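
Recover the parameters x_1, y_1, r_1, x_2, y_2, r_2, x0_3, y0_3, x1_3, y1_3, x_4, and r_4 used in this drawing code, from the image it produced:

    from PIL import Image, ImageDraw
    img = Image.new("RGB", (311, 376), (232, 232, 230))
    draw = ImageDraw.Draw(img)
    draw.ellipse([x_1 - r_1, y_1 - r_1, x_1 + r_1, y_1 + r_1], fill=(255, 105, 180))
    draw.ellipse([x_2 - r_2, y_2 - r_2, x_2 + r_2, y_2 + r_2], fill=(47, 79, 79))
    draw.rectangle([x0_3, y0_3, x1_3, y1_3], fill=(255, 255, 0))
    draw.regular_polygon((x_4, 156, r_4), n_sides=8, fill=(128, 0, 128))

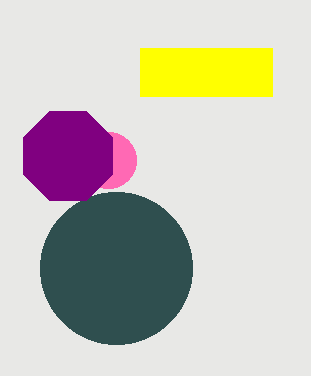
x_1 = 108
y_1 = 160
r_1 = 28
x_2 = 116
y_2 = 268
r_2 = 76
x0_3 = 140
y0_3 = 48
x1_3 = 272
y1_3 = 96
x_4 = 68
r_4 = 48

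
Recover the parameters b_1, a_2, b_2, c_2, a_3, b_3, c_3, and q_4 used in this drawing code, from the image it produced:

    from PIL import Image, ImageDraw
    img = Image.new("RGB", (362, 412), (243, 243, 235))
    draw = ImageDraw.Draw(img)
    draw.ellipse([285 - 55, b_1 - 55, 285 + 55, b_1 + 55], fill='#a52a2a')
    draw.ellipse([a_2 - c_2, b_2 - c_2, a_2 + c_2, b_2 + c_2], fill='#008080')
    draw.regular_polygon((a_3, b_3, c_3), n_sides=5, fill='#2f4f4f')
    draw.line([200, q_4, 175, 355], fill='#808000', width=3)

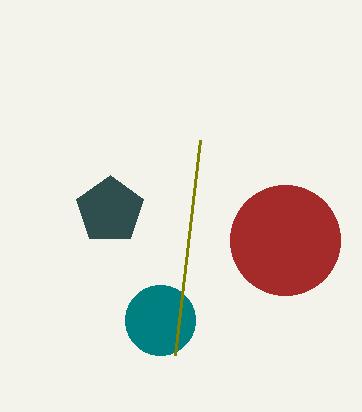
b_1 = 240; a_2 = 160; b_2 = 320; c_2 = 35; a_3 = 110; b_3 = 210; c_3 = 35; q_4 = 140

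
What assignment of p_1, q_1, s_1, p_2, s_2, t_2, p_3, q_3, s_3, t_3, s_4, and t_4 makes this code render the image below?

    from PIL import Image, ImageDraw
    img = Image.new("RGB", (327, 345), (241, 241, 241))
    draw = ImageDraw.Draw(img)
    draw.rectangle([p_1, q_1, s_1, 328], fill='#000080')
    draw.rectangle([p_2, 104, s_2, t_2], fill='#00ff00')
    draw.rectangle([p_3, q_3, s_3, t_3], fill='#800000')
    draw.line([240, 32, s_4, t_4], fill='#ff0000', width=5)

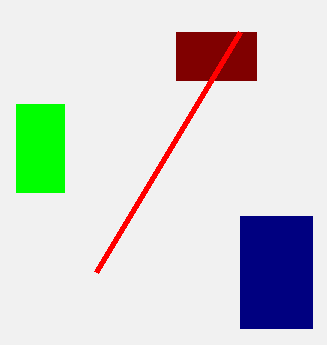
p_1 = 240
q_1 = 216
s_1 = 312
p_2 = 16
s_2 = 64
t_2 = 192
p_3 = 176
q_3 = 32
s_3 = 256
t_3 = 80
s_4 = 96
t_4 = 272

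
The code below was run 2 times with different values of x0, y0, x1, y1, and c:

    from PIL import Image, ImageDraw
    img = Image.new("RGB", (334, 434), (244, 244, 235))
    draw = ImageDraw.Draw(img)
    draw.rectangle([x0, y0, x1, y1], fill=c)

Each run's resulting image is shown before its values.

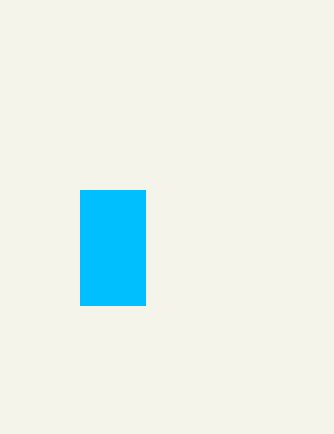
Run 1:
x0 = 80
y0 = 190
x1 = 145
y1 = 305
c = 'deepskyblue'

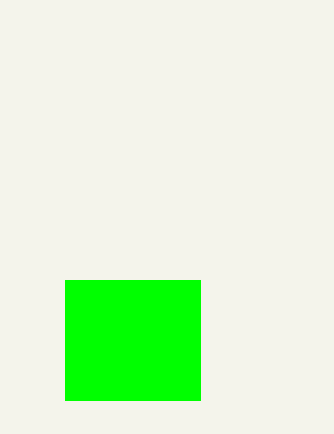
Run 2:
x0 = 65; y0 = 280; x1 = 200; y1 = 400; c = 'lime'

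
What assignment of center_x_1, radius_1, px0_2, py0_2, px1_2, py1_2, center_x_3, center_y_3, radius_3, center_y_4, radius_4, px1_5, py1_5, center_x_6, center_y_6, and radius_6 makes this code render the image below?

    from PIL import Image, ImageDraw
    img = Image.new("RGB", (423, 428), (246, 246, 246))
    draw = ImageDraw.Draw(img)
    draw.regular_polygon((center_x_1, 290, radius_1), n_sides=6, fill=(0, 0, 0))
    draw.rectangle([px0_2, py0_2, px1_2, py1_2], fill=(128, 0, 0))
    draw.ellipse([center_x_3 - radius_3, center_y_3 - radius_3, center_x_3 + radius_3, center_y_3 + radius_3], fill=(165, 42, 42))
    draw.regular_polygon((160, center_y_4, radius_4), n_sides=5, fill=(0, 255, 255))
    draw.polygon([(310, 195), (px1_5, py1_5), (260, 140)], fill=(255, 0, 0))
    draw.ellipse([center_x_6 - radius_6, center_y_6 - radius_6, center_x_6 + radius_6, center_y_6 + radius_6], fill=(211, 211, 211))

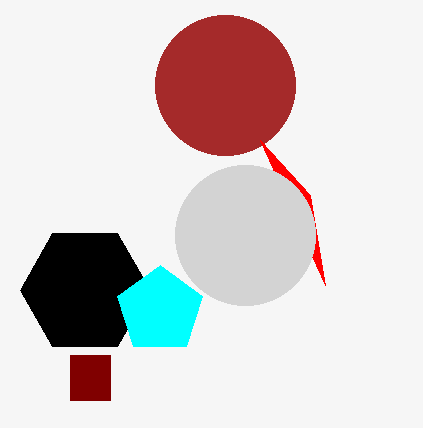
center_x_1 = 85
radius_1 = 65
px0_2 = 70
py0_2 = 355
px1_2 = 110
py1_2 = 400
center_x_3 = 225
center_y_3 = 85
radius_3 = 70
center_y_4 = 310
radius_4 = 45
px1_5 = 325
py1_5 = 285
center_x_6 = 245
center_y_6 = 235
radius_6 = 70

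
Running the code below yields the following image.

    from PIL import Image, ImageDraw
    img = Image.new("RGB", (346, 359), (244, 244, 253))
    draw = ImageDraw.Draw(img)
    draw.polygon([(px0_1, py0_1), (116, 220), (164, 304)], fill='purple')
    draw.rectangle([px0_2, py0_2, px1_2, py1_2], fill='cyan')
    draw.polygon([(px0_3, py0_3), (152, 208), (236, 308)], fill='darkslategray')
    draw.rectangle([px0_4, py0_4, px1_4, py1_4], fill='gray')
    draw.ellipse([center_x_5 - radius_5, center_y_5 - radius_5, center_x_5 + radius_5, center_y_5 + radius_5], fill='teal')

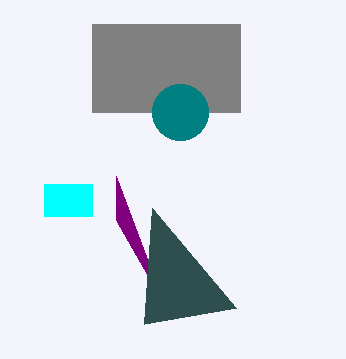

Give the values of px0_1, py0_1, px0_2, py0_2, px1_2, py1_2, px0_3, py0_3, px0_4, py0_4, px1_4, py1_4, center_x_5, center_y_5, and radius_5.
px0_1 = 116, py0_1 = 176, px0_2 = 44, py0_2 = 184, px1_2 = 92, py1_2 = 216, px0_3 = 144, py0_3 = 324, px0_4 = 92, py0_4 = 24, px1_4 = 240, py1_4 = 112, center_x_5 = 180, center_y_5 = 112, radius_5 = 28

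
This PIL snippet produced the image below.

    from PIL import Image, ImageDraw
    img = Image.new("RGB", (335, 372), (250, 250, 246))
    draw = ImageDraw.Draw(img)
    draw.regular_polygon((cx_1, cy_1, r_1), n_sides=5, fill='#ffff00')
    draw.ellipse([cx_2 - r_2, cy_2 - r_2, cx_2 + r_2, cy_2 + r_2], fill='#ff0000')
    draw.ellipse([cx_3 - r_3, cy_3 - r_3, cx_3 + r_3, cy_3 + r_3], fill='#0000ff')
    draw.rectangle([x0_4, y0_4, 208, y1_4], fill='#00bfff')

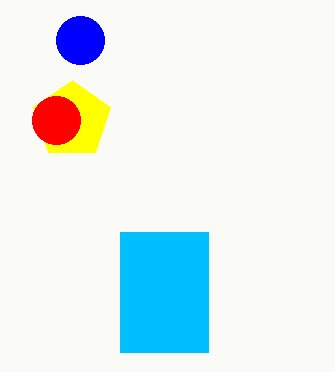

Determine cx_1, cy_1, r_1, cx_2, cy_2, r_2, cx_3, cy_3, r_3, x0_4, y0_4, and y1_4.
cx_1 = 72; cy_1 = 120; r_1 = 40; cx_2 = 56; cy_2 = 120; r_2 = 24; cx_3 = 80; cy_3 = 40; r_3 = 24; x0_4 = 120; y0_4 = 232; y1_4 = 352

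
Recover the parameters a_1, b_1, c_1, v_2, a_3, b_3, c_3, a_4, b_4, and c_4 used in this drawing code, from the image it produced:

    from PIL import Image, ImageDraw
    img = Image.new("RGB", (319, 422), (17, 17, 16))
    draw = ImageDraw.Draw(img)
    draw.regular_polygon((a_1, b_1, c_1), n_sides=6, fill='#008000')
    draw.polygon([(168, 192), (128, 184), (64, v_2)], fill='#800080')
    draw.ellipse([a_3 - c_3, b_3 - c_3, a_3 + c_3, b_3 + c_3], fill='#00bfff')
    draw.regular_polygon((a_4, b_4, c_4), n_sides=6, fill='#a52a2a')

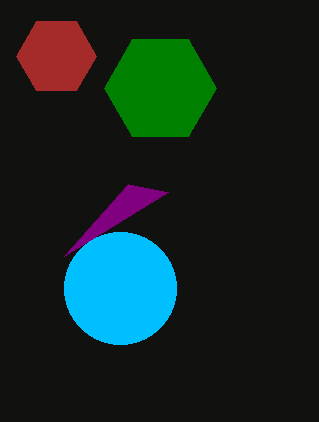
a_1 = 160, b_1 = 88, c_1 = 56, v_2 = 256, a_3 = 120, b_3 = 288, c_3 = 56, a_4 = 56, b_4 = 56, c_4 = 40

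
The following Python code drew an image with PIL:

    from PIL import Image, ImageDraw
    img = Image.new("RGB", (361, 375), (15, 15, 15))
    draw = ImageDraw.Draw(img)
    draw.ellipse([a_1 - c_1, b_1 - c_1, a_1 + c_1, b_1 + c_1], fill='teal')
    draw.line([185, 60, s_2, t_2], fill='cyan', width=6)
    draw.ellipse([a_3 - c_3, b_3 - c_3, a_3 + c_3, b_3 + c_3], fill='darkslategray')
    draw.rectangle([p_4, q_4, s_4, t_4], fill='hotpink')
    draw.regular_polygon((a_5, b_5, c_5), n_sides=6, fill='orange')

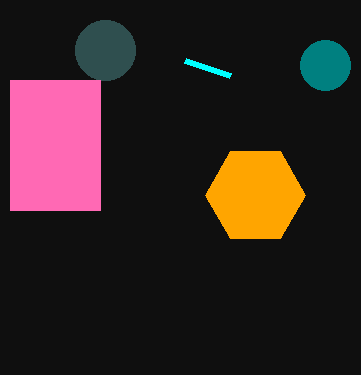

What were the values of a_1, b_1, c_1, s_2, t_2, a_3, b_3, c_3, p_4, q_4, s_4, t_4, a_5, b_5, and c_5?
a_1 = 325
b_1 = 65
c_1 = 25
s_2 = 230
t_2 = 75
a_3 = 105
b_3 = 50
c_3 = 30
p_4 = 10
q_4 = 80
s_4 = 100
t_4 = 210
a_5 = 255
b_5 = 195
c_5 = 50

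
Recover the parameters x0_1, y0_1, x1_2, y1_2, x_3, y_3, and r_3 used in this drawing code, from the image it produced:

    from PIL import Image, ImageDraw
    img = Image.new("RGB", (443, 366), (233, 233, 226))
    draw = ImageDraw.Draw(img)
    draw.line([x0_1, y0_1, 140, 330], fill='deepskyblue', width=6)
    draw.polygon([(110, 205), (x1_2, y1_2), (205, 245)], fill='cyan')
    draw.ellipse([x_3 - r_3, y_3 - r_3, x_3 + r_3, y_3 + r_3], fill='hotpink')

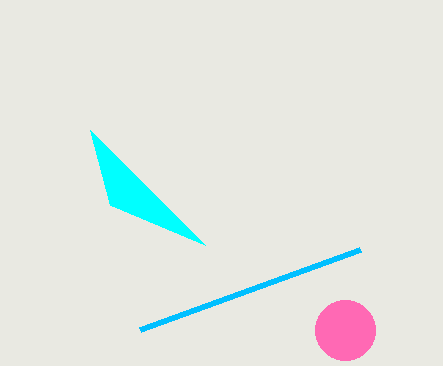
x0_1 = 360
y0_1 = 250
x1_2 = 90
y1_2 = 130
x_3 = 345
y_3 = 330
r_3 = 30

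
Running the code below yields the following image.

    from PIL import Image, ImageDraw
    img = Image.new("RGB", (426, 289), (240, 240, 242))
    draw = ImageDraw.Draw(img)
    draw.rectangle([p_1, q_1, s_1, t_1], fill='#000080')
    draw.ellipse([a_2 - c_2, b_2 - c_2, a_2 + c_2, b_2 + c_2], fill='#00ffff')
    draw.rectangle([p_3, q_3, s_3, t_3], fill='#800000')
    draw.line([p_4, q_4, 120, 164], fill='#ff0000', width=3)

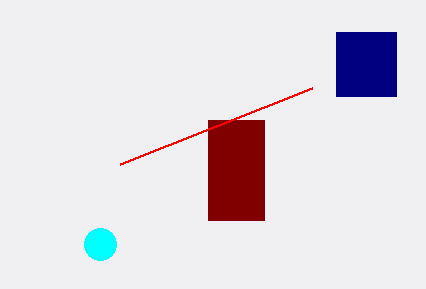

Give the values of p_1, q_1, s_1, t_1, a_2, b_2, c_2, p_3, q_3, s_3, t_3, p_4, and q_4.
p_1 = 336; q_1 = 32; s_1 = 396; t_1 = 96; a_2 = 100; b_2 = 244; c_2 = 16; p_3 = 208; q_3 = 120; s_3 = 264; t_3 = 220; p_4 = 312; q_4 = 88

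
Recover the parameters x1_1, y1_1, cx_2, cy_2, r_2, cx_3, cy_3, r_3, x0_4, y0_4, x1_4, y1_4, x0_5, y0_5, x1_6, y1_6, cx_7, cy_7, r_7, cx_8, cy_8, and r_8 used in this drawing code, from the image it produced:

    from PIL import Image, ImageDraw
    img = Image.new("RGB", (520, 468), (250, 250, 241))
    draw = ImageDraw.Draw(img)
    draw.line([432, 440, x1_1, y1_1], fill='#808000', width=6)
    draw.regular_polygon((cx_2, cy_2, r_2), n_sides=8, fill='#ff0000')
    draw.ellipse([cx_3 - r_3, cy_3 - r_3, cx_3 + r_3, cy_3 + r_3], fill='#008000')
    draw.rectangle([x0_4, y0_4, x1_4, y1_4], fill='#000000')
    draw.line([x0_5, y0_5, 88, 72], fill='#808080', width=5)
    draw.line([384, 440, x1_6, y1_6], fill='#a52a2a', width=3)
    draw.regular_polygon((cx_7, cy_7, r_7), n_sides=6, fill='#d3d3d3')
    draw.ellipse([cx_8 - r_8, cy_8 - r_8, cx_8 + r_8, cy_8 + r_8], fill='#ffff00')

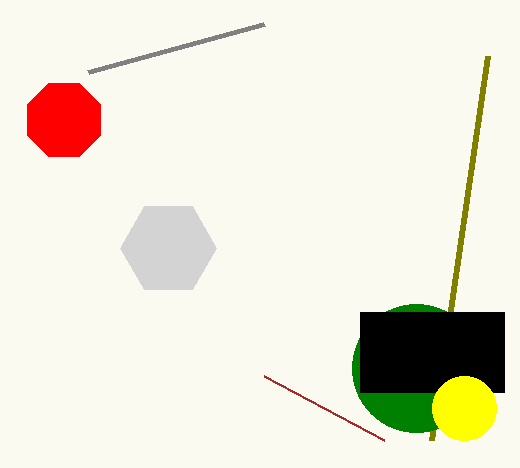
x1_1 = 488; y1_1 = 56; cx_2 = 64; cy_2 = 120; r_2 = 40; cx_3 = 416; cy_3 = 368; r_3 = 64; x0_4 = 360; y0_4 = 312; x1_4 = 504; y1_4 = 392; x0_5 = 264; y0_5 = 24; x1_6 = 264; y1_6 = 376; cx_7 = 168; cy_7 = 248; r_7 = 48; cx_8 = 464; cy_8 = 408; r_8 = 32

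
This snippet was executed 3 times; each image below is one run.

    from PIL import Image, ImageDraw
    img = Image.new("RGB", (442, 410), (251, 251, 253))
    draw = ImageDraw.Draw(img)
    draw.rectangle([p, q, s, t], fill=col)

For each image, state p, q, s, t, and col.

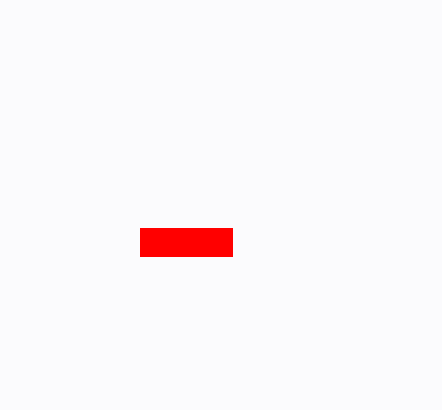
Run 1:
p = 140, q = 228, s = 232, t = 256, col = 'red'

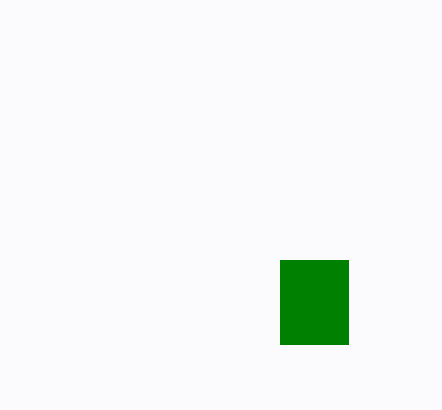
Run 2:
p = 280; q = 260; s = 348; t = 344; col = 'green'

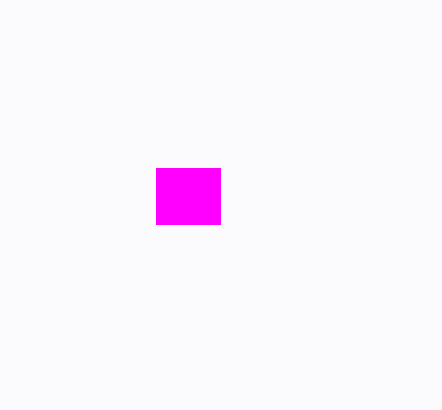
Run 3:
p = 156; q = 168; s = 220; t = 224; col = 'magenta'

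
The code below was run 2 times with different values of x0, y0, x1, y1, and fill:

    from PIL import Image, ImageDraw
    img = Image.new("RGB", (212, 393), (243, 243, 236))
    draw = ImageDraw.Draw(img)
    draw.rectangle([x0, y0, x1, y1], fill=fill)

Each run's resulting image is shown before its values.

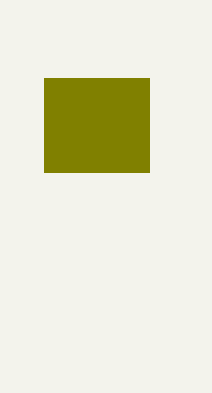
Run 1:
x0 = 44, y0 = 78, x1 = 149, y1 = 172, fill = 'olive'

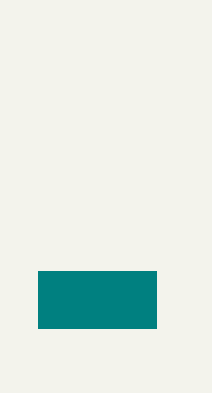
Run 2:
x0 = 38; y0 = 271; x1 = 156; y1 = 328; fill = 'teal'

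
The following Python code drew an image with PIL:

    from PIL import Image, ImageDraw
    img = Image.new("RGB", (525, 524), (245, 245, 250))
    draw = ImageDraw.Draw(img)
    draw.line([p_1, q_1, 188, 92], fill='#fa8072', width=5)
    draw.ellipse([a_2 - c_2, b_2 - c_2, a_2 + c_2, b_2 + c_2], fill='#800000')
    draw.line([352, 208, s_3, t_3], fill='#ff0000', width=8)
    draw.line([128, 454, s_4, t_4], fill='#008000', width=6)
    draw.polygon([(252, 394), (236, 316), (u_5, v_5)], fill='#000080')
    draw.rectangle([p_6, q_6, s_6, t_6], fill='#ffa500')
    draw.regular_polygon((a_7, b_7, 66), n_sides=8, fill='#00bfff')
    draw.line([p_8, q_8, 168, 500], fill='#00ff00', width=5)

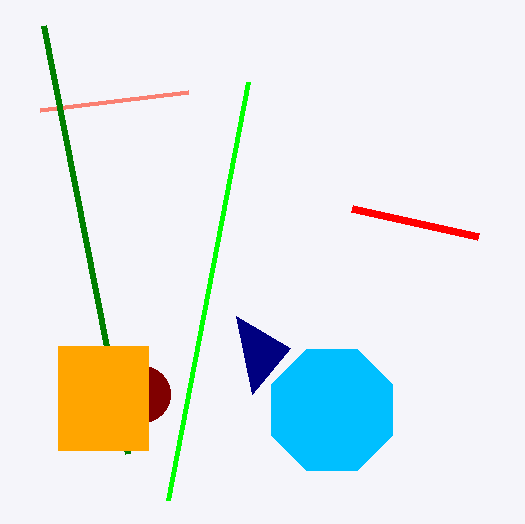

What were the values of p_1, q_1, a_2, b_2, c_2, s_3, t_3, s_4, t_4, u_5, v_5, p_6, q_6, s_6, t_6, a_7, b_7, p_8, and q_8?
p_1 = 40, q_1 = 110, a_2 = 142, b_2 = 394, c_2 = 28, s_3 = 478, t_3 = 236, s_4 = 44, t_4 = 26, u_5 = 290, v_5 = 348, p_6 = 58, q_6 = 346, s_6 = 148, t_6 = 450, a_7 = 332, b_7 = 410, p_8 = 248, q_8 = 82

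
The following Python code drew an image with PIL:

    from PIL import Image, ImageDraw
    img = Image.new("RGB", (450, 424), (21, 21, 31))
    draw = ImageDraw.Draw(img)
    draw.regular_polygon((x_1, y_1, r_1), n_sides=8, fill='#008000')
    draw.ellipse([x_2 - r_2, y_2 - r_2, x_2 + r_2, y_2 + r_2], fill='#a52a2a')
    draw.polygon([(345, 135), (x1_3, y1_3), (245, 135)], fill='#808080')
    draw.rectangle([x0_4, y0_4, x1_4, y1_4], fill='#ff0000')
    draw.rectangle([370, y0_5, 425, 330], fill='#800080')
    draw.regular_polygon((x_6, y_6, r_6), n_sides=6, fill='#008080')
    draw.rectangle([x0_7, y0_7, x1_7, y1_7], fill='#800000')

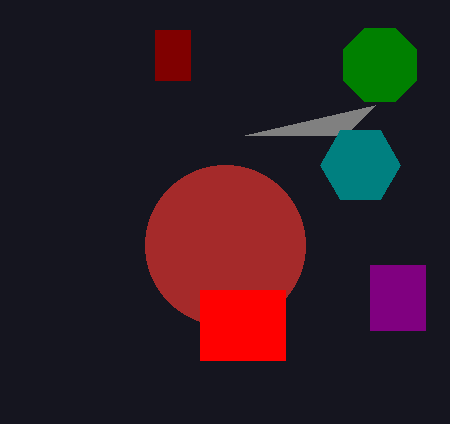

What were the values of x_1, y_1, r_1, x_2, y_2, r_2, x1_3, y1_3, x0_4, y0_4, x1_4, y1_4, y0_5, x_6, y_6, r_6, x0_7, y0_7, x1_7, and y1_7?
x_1 = 380, y_1 = 65, r_1 = 40, x_2 = 225, y_2 = 245, r_2 = 80, x1_3 = 375, y1_3 = 105, x0_4 = 200, y0_4 = 290, x1_4 = 285, y1_4 = 360, y0_5 = 265, x_6 = 360, y_6 = 165, r_6 = 40, x0_7 = 155, y0_7 = 30, x1_7 = 190, y1_7 = 80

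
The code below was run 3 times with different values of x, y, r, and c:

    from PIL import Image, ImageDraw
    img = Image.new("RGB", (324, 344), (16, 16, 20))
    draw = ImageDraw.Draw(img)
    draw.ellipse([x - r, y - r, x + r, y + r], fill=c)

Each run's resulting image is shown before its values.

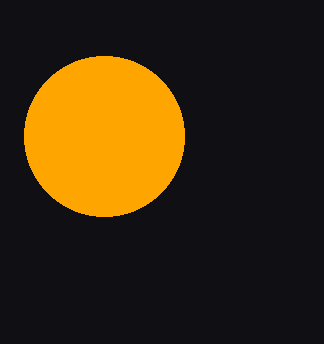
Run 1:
x = 104
y = 136
r = 80
c = 'orange'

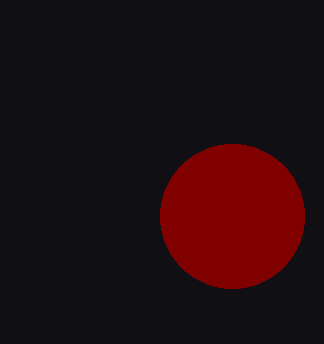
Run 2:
x = 232, y = 216, r = 72, c = 'maroon'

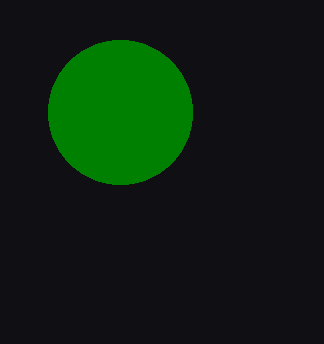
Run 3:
x = 120, y = 112, r = 72, c = 'green'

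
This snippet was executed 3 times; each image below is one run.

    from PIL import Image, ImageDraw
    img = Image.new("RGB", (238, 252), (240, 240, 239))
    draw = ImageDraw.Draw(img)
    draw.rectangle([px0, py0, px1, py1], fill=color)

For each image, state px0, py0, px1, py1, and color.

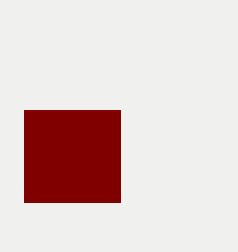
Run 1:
px0 = 24, py0 = 110, px1 = 120, py1 = 202, color = 'maroon'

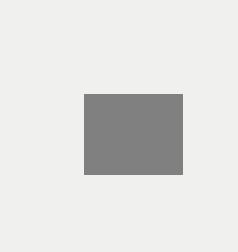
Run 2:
px0 = 84, py0 = 94, px1 = 182, py1 = 174, color = 'gray'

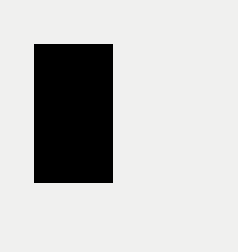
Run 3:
px0 = 34; py0 = 44; px1 = 112; py1 = 182; color = 'black'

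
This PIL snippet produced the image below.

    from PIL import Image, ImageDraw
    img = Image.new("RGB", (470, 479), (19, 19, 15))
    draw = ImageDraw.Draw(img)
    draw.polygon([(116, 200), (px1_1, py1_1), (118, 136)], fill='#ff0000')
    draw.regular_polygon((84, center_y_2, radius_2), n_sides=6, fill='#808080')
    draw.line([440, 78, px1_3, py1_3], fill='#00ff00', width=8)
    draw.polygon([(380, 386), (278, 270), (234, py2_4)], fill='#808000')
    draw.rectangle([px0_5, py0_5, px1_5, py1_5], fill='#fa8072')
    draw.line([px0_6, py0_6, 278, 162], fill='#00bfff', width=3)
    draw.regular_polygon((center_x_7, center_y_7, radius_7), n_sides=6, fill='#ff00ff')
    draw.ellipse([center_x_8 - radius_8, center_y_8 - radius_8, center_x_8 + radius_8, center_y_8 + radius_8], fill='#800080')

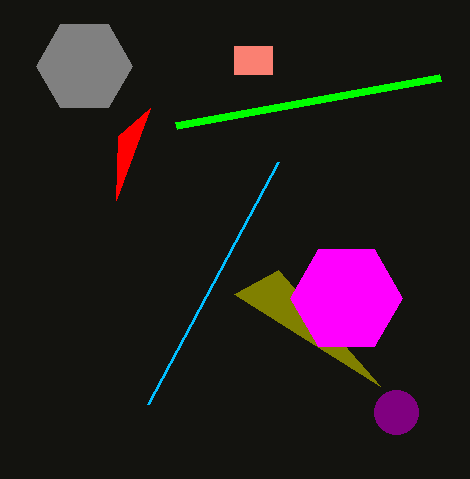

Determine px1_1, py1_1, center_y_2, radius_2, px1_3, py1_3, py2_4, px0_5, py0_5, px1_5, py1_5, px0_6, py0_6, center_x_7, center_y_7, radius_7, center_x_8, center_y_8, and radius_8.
px1_1 = 150, py1_1 = 108, center_y_2 = 66, radius_2 = 48, px1_3 = 176, py1_3 = 126, py2_4 = 294, px0_5 = 234, py0_5 = 46, px1_5 = 272, py1_5 = 74, px0_6 = 148, py0_6 = 404, center_x_7 = 346, center_y_7 = 298, radius_7 = 56, center_x_8 = 396, center_y_8 = 412, radius_8 = 22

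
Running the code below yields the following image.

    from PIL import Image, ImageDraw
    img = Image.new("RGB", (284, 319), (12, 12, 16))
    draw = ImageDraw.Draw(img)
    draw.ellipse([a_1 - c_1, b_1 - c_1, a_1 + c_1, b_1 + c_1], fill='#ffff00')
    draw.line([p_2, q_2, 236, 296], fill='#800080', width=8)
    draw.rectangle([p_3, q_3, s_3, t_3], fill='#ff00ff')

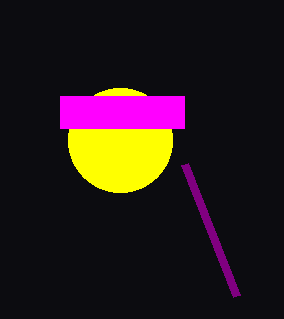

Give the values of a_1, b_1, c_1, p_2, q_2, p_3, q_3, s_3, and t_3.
a_1 = 120; b_1 = 140; c_1 = 52; p_2 = 184; q_2 = 164; p_3 = 60; q_3 = 96; s_3 = 184; t_3 = 128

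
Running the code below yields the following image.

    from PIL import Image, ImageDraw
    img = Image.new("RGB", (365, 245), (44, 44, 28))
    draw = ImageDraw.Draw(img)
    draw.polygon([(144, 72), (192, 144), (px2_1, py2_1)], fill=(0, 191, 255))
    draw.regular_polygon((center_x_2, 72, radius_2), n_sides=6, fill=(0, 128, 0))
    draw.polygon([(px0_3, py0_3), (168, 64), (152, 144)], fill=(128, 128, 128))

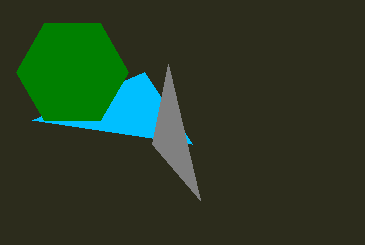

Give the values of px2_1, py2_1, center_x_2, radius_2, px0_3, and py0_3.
px2_1 = 32, py2_1 = 120, center_x_2 = 72, radius_2 = 56, px0_3 = 200, py0_3 = 200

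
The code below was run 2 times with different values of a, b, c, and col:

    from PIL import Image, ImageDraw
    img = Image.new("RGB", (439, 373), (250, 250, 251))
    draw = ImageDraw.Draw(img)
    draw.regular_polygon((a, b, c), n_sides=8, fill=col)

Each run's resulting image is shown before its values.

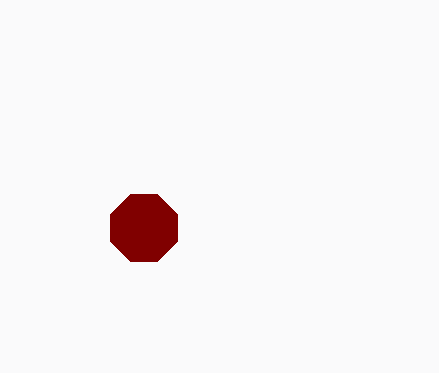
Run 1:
a = 144, b = 228, c = 36, col = 'maroon'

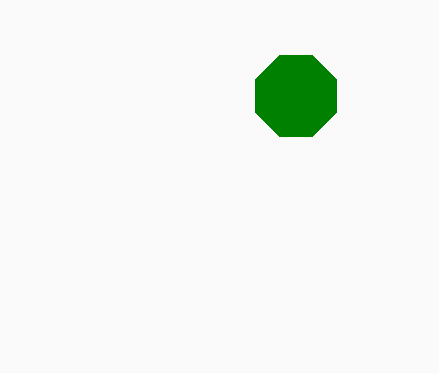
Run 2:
a = 296; b = 96; c = 44; col = 'green'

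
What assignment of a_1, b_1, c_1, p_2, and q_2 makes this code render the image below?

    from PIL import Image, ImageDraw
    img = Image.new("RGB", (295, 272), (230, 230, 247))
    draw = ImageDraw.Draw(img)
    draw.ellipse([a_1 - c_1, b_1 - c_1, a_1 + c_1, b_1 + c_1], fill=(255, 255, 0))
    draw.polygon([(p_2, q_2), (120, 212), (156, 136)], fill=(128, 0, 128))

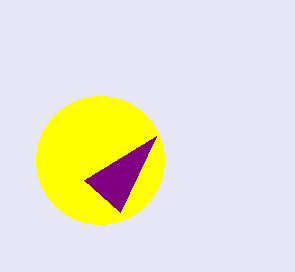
a_1 = 100
b_1 = 160
c_1 = 64
p_2 = 84
q_2 = 180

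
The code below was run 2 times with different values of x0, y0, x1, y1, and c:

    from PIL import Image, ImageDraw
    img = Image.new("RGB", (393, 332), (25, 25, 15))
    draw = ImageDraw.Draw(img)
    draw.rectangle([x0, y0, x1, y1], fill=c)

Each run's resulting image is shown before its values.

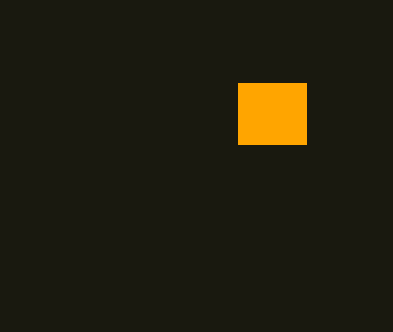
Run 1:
x0 = 238, y0 = 83, x1 = 306, y1 = 144, c = 'orange'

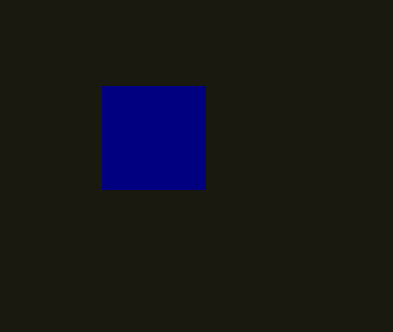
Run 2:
x0 = 102
y0 = 86
x1 = 205
y1 = 189
c = 'navy'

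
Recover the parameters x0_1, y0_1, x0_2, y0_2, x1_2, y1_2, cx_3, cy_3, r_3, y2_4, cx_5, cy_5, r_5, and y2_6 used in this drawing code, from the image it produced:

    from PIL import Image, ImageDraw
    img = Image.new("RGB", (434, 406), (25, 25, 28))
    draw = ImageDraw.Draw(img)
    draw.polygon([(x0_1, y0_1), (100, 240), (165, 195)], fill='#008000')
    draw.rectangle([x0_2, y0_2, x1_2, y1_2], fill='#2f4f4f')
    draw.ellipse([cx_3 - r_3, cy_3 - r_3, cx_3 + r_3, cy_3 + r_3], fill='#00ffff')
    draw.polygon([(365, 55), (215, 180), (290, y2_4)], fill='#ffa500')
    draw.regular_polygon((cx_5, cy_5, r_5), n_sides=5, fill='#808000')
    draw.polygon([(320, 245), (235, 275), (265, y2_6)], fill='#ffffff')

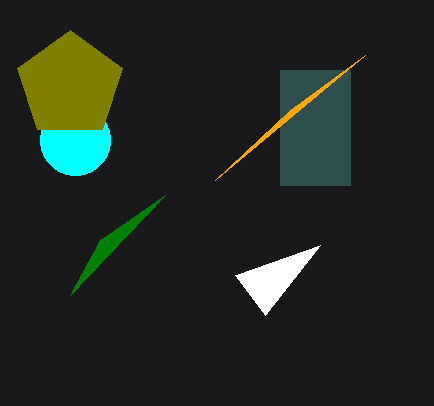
x0_1 = 70, y0_1 = 295, x0_2 = 280, y0_2 = 70, x1_2 = 350, y1_2 = 185, cx_3 = 75, cy_3 = 140, r_3 = 35, y2_4 = 110, cx_5 = 70, cy_5 = 85, r_5 = 55, y2_6 = 315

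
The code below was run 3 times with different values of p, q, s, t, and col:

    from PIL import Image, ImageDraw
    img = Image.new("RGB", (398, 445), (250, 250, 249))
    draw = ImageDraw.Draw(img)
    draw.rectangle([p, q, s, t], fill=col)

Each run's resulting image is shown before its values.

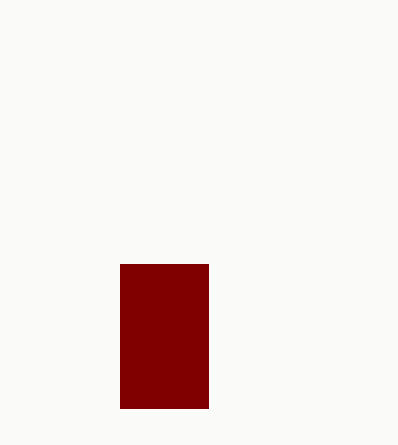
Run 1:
p = 120
q = 264
s = 208
t = 408
col = 'maroon'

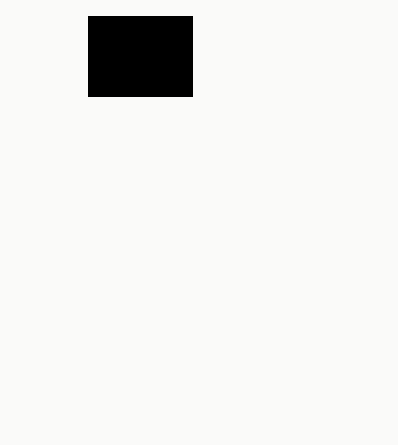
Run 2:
p = 88, q = 16, s = 192, t = 96, col = 'black'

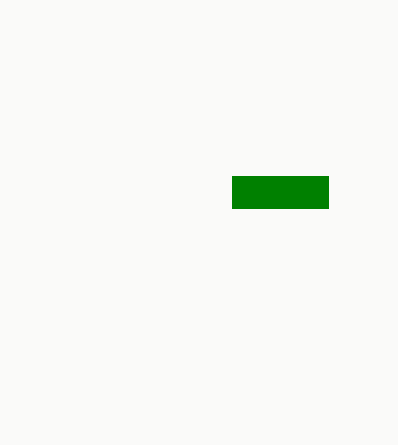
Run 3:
p = 232
q = 176
s = 328
t = 208
col = 'green'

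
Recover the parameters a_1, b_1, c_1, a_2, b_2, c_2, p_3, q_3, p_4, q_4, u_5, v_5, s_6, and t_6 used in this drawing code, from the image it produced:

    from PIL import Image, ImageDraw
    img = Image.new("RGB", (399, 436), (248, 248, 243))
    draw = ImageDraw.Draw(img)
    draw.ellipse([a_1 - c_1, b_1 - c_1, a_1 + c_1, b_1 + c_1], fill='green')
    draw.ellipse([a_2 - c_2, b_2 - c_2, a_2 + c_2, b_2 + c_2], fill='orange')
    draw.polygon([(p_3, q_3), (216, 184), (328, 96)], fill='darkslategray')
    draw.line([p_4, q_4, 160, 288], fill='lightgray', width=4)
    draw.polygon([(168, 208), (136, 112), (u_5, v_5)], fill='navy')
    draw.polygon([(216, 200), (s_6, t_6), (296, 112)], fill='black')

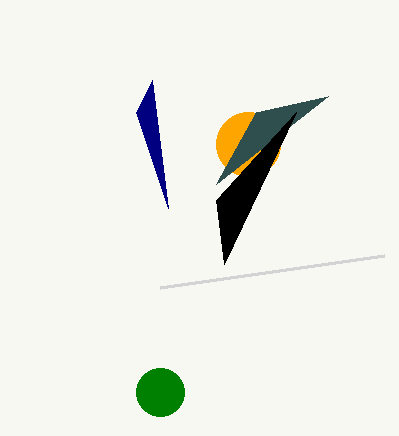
a_1 = 160; b_1 = 392; c_1 = 24; a_2 = 248; b_2 = 144; c_2 = 32; p_3 = 256; q_3 = 112; p_4 = 384; q_4 = 256; u_5 = 152; v_5 = 80; s_6 = 224; t_6 = 264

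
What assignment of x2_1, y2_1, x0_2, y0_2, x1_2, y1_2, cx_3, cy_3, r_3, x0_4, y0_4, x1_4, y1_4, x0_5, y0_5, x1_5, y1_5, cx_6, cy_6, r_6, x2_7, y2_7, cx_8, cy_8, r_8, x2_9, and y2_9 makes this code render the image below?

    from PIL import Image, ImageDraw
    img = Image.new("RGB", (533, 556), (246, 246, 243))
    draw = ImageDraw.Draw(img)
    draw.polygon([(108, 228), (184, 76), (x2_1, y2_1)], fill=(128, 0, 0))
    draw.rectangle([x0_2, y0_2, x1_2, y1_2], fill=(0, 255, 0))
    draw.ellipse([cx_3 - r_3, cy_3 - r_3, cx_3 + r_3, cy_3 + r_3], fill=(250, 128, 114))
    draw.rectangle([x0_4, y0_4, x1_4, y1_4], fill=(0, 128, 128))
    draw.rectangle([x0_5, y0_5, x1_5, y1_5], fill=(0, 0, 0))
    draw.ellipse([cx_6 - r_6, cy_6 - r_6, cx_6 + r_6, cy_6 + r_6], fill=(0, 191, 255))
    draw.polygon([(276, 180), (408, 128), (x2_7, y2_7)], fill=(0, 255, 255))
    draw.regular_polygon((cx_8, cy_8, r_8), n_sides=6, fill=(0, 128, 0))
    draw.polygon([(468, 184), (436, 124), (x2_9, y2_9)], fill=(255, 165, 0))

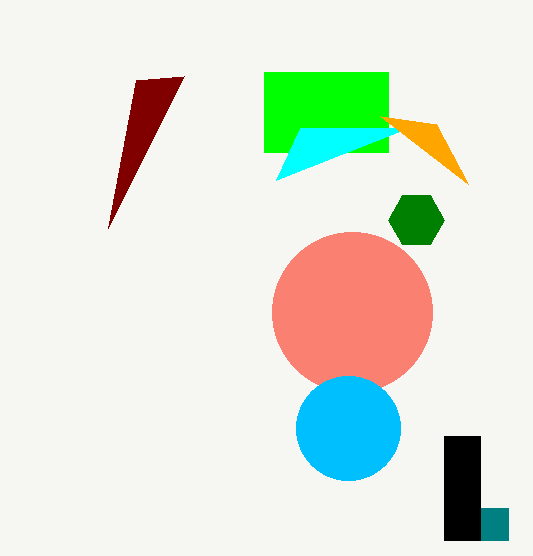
x2_1 = 136, y2_1 = 80, x0_2 = 264, y0_2 = 72, x1_2 = 388, y1_2 = 152, cx_3 = 352, cy_3 = 312, r_3 = 80, x0_4 = 444, y0_4 = 508, x1_4 = 508, y1_4 = 540, x0_5 = 444, y0_5 = 436, x1_5 = 480, y1_5 = 540, cx_6 = 348, cy_6 = 428, r_6 = 52, x2_7 = 300, y2_7 = 128, cx_8 = 416, cy_8 = 220, r_8 = 28, x2_9 = 380, y2_9 = 116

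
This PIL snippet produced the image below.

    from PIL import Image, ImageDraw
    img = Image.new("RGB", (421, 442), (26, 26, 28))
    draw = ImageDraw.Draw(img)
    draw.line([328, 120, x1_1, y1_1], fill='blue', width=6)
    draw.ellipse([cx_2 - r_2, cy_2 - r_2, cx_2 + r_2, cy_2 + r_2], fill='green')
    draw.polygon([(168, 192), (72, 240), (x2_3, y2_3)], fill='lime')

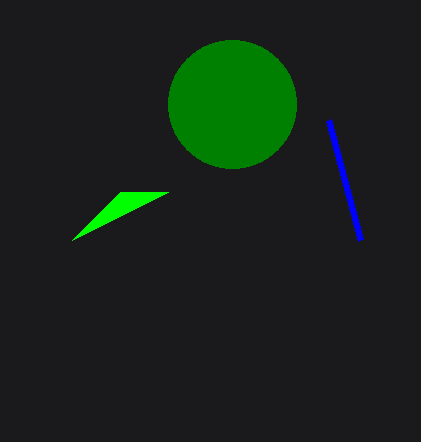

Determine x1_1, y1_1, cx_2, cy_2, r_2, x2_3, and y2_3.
x1_1 = 360, y1_1 = 240, cx_2 = 232, cy_2 = 104, r_2 = 64, x2_3 = 120, y2_3 = 192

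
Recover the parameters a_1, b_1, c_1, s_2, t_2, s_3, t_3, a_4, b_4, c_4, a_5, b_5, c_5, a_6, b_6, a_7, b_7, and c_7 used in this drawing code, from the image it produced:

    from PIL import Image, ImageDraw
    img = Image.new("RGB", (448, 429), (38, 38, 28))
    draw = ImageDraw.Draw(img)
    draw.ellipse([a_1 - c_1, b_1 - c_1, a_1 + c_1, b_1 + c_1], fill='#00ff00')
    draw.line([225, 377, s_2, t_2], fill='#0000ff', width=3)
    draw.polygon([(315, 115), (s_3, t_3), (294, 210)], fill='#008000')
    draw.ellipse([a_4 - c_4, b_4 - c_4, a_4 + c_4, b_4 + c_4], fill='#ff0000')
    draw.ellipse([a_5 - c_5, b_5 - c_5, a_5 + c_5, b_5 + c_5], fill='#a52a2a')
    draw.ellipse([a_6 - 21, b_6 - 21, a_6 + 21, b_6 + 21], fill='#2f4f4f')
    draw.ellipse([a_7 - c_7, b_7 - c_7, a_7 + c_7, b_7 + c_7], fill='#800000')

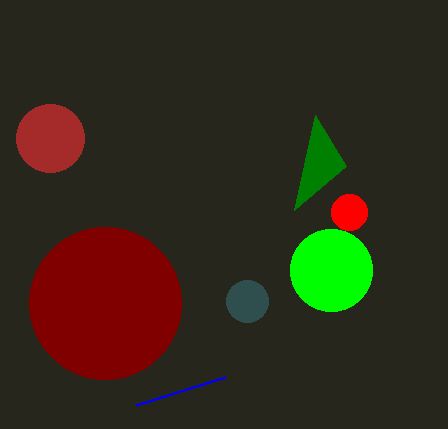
a_1 = 331; b_1 = 270; c_1 = 41; s_2 = 136; t_2 = 405; s_3 = 346; t_3 = 166; a_4 = 349; b_4 = 212; c_4 = 18; a_5 = 50; b_5 = 138; c_5 = 34; a_6 = 247; b_6 = 301; a_7 = 105; b_7 = 303; c_7 = 76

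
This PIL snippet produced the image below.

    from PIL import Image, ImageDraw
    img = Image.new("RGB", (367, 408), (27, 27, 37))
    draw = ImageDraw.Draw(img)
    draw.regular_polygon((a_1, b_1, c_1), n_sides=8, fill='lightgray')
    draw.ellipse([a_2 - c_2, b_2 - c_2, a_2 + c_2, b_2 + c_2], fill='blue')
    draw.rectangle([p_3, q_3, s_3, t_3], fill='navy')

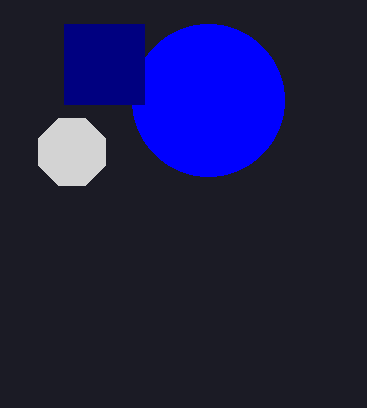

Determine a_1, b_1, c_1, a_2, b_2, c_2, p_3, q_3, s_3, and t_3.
a_1 = 72; b_1 = 152; c_1 = 36; a_2 = 208; b_2 = 100; c_2 = 76; p_3 = 64; q_3 = 24; s_3 = 144; t_3 = 104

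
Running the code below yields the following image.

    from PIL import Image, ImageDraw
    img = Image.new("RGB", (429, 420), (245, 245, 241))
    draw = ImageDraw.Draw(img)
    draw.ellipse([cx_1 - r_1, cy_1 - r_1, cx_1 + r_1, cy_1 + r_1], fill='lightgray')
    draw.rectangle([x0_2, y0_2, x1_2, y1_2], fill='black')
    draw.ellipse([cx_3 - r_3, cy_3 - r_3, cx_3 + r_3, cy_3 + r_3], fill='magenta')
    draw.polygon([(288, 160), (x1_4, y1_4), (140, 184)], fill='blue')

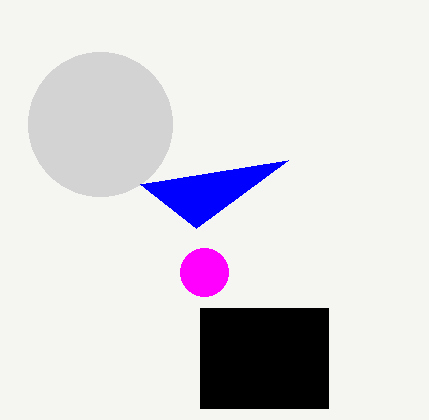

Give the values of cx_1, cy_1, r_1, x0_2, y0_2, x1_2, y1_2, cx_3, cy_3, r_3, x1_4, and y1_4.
cx_1 = 100; cy_1 = 124; r_1 = 72; x0_2 = 200; y0_2 = 308; x1_2 = 328; y1_2 = 408; cx_3 = 204; cy_3 = 272; r_3 = 24; x1_4 = 196; y1_4 = 228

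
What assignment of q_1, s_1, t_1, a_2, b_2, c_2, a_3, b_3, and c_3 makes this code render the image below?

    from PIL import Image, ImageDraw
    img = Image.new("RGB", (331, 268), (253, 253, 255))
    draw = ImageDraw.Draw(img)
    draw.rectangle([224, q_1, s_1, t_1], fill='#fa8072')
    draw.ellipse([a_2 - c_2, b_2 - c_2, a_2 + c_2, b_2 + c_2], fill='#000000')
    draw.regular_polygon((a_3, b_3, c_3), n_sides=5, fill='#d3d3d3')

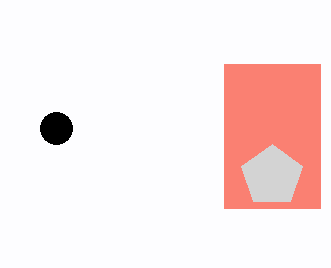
q_1 = 64
s_1 = 320
t_1 = 208
a_2 = 56
b_2 = 128
c_2 = 16
a_3 = 272
b_3 = 176
c_3 = 32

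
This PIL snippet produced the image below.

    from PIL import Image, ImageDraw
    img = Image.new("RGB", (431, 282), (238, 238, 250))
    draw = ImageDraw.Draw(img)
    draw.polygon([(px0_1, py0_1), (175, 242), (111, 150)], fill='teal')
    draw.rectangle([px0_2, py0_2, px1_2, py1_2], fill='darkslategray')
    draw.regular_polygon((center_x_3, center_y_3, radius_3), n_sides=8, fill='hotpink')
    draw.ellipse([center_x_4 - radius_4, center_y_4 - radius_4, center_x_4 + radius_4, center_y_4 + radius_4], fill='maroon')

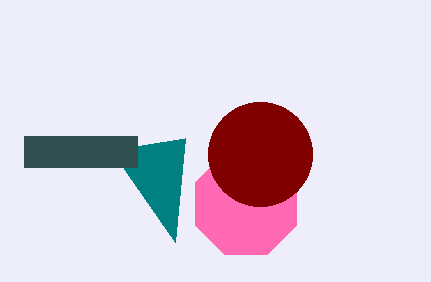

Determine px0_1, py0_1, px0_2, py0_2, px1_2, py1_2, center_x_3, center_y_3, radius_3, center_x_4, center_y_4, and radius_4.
px0_1 = 185; py0_1 = 138; px0_2 = 24; py0_2 = 136; px1_2 = 137; py1_2 = 167; center_x_3 = 246; center_y_3 = 204; radius_3 = 55; center_x_4 = 260; center_y_4 = 154; radius_4 = 52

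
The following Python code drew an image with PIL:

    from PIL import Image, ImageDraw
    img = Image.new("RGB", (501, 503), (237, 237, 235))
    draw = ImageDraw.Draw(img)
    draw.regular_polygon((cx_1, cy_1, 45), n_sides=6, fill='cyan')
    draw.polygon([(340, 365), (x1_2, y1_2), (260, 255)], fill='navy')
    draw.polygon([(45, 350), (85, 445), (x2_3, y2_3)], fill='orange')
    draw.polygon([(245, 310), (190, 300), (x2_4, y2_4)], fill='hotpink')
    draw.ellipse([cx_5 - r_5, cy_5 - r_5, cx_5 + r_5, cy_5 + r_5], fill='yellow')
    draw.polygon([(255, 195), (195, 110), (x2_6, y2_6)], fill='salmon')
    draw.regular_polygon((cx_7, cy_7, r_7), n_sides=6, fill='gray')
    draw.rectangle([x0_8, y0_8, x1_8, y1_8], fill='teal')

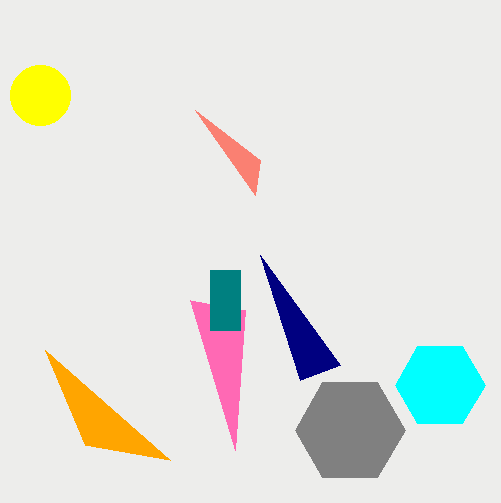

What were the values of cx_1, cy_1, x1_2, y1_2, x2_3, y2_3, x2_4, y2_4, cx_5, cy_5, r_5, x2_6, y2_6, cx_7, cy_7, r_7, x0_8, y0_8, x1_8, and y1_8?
cx_1 = 440; cy_1 = 385; x1_2 = 300; y1_2 = 380; x2_3 = 170; y2_3 = 460; x2_4 = 235; y2_4 = 450; cx_5 = 40; cy_5 = 95; r_5 = 30; x2_6 = 260; y2_6 = 160; cx_7 = 350; cy_7 = 430; r_7 = 55; x0_8 = 210; y0_8 = 270; x1_8 = 240; y1_8 = 330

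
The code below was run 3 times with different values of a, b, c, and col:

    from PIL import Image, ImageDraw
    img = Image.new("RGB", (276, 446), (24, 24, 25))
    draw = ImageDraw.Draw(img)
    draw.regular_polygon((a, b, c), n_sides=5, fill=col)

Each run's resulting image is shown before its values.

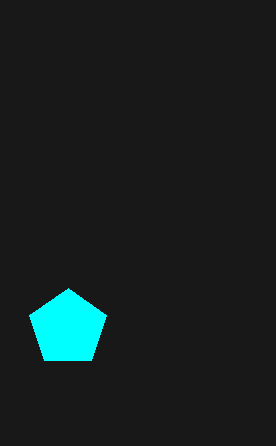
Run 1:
a = 68; b = 328; c = 40; col = 'cyan'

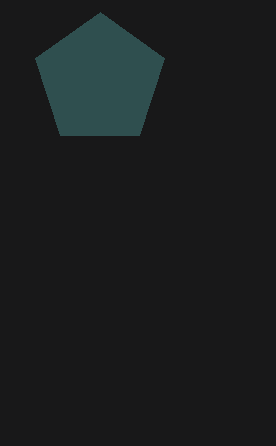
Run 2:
a = 100; b = 80; c = 68; col = 'darkslategray'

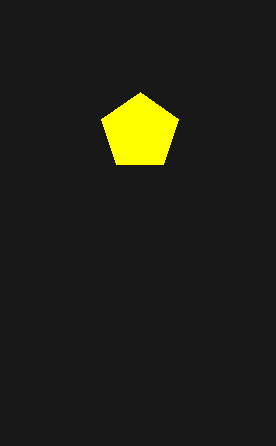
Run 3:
a = 140; b = 132; c = 40; col = 'yellow'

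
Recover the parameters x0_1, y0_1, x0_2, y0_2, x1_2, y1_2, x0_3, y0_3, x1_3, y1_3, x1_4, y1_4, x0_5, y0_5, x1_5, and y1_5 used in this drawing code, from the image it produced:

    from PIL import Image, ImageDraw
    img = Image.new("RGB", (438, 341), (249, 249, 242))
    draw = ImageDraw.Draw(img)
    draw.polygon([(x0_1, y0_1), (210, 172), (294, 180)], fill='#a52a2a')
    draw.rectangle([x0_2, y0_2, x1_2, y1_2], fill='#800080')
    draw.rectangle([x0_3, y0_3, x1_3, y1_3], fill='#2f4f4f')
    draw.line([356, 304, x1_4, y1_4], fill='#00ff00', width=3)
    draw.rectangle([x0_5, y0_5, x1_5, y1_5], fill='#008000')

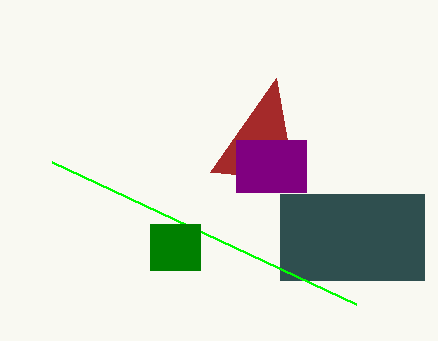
x0_1 = 276, y0_1 = 78, x0_2 = 236, y0_2 = 140, x1_2 = 306, y1_2 = 192, x0_3 = 280, y0_3 = 194, x1_3 = 424, y1_3 = 280, x1_4 = 52, y1_4 = 162, x0_5 = 150, y0_5 = 224, x1_5 = 200, y1_5 = 270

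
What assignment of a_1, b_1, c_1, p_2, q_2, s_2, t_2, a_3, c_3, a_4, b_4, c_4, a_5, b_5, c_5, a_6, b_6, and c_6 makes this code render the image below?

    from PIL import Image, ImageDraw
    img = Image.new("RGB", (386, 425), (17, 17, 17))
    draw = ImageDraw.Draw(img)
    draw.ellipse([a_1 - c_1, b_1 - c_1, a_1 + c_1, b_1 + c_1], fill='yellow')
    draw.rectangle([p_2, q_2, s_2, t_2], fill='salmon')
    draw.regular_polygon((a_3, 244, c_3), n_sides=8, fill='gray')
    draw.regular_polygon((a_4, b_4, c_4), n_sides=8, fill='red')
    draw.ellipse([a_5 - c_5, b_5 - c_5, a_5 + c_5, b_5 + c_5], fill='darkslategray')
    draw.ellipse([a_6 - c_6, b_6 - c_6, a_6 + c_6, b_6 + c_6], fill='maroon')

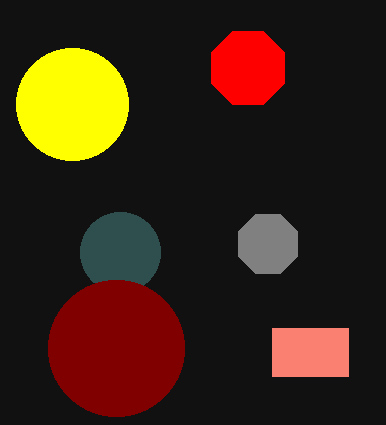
a_1 = 72; b_1 = 104; c_1 = 56; p_2 = 272; q_2 = 328; s_2 = 348; t_2 = 376; a_3 = 268; c_3 = 32; a_4 = 248; b_4 = 68; c_4 = 40; a_5 = 120; b_5 = 252; c_5 = 40; a_6 = 116; b_6 = 348; c_6 = 68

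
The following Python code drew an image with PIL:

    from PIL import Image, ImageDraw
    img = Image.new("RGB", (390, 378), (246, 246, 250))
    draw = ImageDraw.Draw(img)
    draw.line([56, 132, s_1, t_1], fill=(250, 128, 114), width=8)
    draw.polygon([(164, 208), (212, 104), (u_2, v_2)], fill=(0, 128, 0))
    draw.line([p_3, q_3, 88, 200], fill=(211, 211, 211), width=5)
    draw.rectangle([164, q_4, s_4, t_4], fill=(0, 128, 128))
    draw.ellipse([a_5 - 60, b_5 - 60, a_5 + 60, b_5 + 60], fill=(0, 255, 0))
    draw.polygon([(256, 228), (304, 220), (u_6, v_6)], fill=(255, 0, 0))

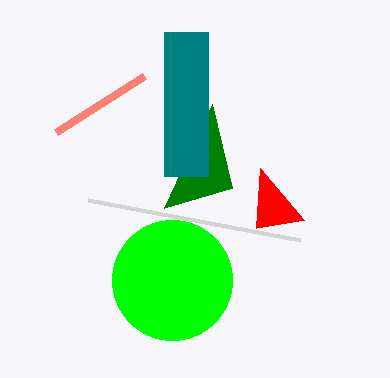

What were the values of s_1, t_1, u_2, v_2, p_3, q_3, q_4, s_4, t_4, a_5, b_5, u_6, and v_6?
s_1 = 144; t_1 = 76; u_2 = 232; v_2 = 188; p_3 = 300; q_3 = 240; q_4 = 32; s_4 = 208; t_4 = 176; a_5 = 172; b_5 = 280; u_6 = 260; v_6 = 168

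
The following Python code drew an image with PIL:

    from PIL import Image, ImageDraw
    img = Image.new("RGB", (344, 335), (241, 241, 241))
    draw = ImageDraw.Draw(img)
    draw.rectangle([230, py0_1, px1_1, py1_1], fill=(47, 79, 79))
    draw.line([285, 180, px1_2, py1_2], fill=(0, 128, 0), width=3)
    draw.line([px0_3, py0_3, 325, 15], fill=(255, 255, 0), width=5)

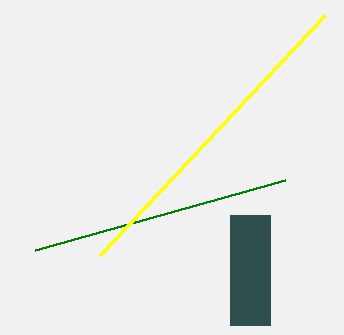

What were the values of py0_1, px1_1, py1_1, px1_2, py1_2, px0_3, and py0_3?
py0_1 = 215; px1_1 = 270; py1_1 = 325; px1_2 = 35; py1_2 = 250; px0_3 = 100; py0_3 = 255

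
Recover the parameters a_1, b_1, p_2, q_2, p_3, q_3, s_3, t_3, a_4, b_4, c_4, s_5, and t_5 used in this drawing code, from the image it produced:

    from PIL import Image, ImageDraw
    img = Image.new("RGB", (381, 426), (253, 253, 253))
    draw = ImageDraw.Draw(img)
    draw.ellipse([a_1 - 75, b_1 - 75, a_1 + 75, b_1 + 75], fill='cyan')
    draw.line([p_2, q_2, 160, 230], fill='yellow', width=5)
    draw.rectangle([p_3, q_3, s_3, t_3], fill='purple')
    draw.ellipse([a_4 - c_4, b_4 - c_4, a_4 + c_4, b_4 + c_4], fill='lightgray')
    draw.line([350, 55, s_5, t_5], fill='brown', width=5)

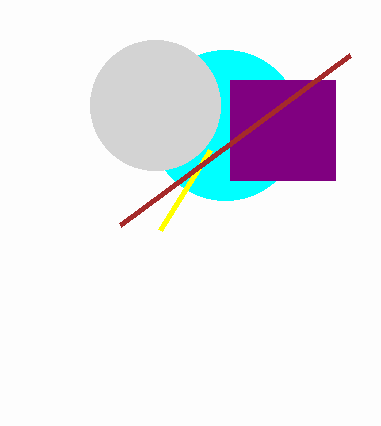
a_1 = 225
b_1 = 125
p_2 = 210
q_2 = 150
p_3 = 230
q_3 = 80
s_3 = 335
t_3 = 180
a_4 = 155
b_4 = 105
c_4 = 65
s_5 = 120
t_5 = 225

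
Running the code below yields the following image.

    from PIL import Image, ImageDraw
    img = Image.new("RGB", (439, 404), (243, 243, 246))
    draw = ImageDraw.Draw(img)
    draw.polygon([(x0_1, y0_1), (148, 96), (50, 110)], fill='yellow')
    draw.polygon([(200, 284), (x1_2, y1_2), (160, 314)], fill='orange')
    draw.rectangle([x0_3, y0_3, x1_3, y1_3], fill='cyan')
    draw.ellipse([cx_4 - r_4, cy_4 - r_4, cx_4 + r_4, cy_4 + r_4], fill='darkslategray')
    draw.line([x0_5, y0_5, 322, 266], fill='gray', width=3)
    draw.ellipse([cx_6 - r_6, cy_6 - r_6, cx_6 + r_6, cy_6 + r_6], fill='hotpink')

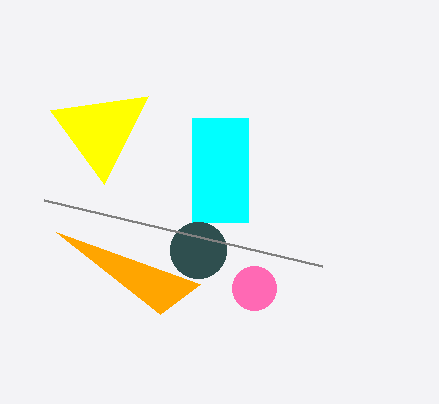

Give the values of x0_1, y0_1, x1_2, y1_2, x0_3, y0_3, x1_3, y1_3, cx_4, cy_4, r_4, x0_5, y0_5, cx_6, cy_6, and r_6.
x0_1 = 104; y0_1 = 184; x1_2 = 56; y1_2 = 232; x0_3 = 192; y0_3 = 118; x1_3 = 248; y1_3 = 222; cx_4 = 198; cy_4 = 250; r_4 = 28; x0_5 = 44; y0_5 = 200; cx_6 = 254; cy_6 = 288; r_6 = 22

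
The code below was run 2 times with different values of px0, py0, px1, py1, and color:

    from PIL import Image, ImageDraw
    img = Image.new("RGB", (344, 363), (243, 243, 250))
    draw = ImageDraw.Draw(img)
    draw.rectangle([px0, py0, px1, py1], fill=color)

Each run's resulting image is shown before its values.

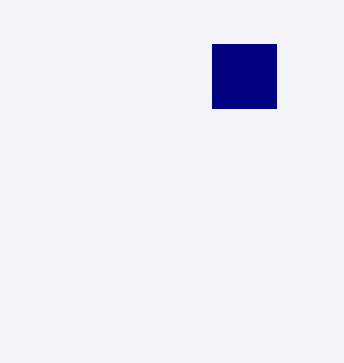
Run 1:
px0 = 212, py0 = 44, px1 = 276, py1 = 108, color = 'navy'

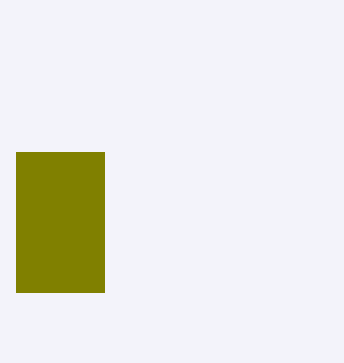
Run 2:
px0 = 16
py0 = 152
px1 = 104
py1 = 292
color = 'olive'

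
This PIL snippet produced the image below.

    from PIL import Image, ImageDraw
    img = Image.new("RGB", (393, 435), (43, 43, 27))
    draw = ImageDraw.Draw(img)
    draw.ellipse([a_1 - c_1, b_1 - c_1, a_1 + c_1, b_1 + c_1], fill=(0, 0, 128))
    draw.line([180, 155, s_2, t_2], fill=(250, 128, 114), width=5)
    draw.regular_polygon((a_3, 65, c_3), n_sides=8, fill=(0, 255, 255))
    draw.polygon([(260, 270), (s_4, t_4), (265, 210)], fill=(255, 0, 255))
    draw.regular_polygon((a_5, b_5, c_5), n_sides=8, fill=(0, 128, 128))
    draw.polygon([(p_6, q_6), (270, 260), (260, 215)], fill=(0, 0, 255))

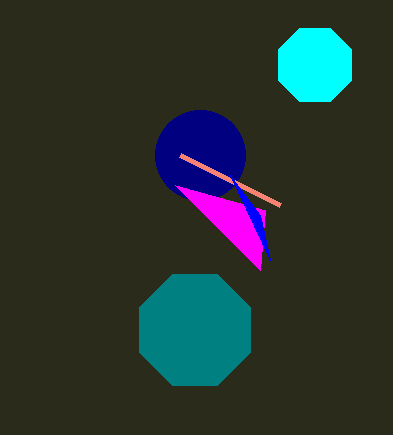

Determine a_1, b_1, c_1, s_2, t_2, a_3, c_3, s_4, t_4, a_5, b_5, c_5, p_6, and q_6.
a_1 = 200; b_1 = 155; c_1 = 45; s_2 = 280; t_2 = 205; a_3 = 315; c_3 = 40; s_4 = 175; t_4 = 185; a_5 = 195; b_5 = 330; c_5 = 60; p_6 = 230; q_6 = 175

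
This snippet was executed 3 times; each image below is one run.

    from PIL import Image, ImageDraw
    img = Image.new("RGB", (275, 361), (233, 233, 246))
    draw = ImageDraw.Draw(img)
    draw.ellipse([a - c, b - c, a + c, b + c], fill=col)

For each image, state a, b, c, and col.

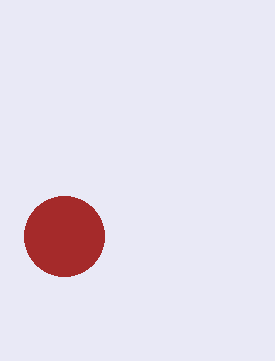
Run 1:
a = 64
b = 236
c = 40
col = 'brown'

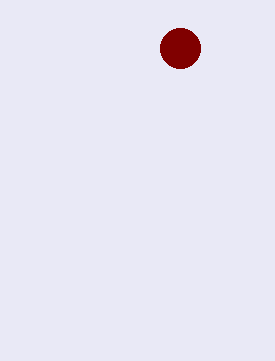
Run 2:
a = 180; b = 48; c = 20; col = 'maroon'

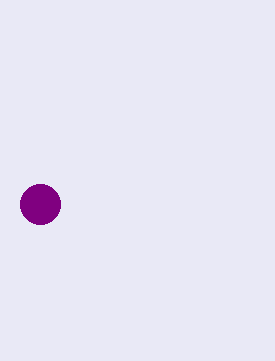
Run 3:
a = 40; b = 204; c = 20; col = 'purple'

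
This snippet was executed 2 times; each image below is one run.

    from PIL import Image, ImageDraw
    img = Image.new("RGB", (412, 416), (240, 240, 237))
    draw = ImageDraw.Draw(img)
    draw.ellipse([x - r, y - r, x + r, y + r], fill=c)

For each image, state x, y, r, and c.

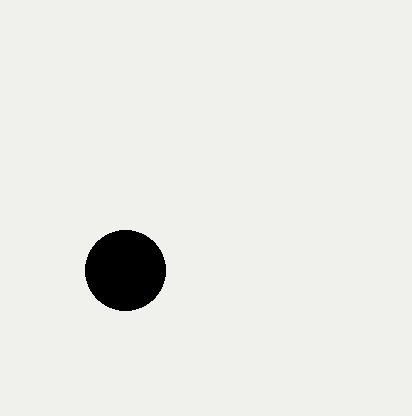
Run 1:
x = 125
y = 270
r = 40
c = 'black'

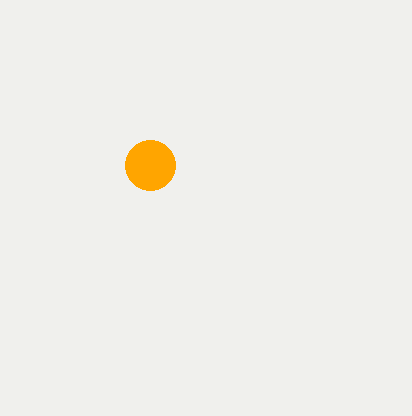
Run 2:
x = 150
y = 165
r = 25
c = 'orange'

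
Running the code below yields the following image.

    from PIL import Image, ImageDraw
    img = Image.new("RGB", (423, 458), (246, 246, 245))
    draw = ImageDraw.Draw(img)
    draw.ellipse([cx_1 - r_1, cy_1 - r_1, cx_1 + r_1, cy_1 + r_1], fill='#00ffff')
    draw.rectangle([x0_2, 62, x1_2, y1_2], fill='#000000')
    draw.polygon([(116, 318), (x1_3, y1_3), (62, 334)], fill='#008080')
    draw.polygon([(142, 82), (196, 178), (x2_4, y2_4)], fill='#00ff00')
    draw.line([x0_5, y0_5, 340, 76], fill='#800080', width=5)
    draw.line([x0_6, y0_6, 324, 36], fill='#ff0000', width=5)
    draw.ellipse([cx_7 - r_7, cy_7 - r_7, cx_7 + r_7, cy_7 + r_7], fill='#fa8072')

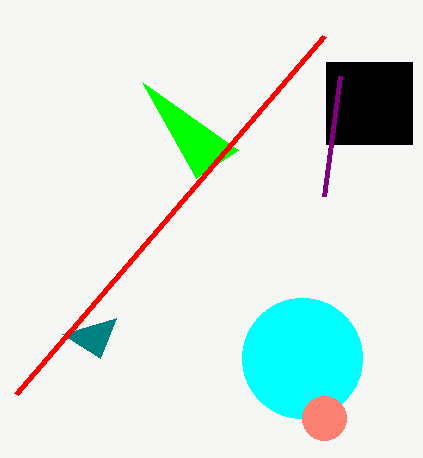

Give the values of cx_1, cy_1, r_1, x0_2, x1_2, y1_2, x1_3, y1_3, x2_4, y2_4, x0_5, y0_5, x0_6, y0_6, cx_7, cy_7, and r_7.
cx_1 = 302
cy_1 = 358
r_1 = 60
x0_2 = 326
x1_2 = 412
y1_2 = 144
x1_3 = 100
y1_3 = 358
x2_4 = 238
y2_4 = 150
x0_5 = 324
y0_5 = 196
x0_6 = 16
y0_6 = 394
cx_7 = 324
cy_7 = 418
r_7 = 22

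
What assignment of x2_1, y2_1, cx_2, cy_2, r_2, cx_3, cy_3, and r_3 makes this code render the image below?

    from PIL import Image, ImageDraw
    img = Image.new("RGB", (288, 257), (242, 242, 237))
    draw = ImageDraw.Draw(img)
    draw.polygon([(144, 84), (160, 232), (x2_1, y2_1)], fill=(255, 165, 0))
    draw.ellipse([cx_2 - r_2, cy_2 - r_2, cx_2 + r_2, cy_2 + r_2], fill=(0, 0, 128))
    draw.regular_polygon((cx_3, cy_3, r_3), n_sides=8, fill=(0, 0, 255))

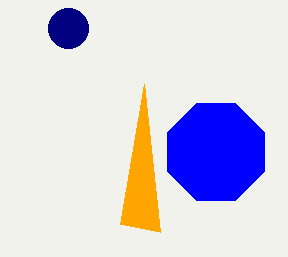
x2_1 = 120; y2_1 = 224; cx_2 = 68; cy_2 = 28; r_2 = 20; cx_3 = 216; cy_3 = 152; r_3 = 52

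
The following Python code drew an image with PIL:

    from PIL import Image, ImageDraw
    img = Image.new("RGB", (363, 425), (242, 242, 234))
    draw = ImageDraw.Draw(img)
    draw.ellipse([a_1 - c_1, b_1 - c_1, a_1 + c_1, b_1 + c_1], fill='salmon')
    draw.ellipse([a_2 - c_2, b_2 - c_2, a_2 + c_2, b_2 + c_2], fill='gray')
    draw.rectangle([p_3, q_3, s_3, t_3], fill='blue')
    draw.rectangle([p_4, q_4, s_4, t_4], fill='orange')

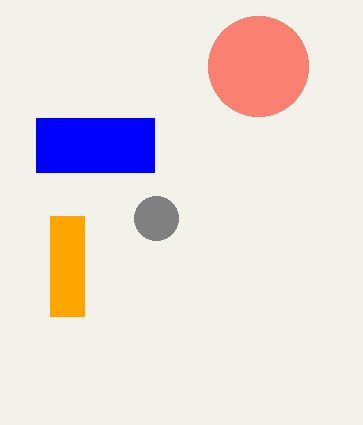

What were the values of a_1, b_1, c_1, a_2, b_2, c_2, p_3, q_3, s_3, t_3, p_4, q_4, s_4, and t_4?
a_1 = 258, b_1 = 66, c_1 = 50, a_2 = 156, b_2 = 218, c_2 = 22, p_3 = 36, q_3 = 118, s_3 = 154, t_3 = 172, p_4 = 50, q_4 = 216, s_4 = 84, t_4 = 316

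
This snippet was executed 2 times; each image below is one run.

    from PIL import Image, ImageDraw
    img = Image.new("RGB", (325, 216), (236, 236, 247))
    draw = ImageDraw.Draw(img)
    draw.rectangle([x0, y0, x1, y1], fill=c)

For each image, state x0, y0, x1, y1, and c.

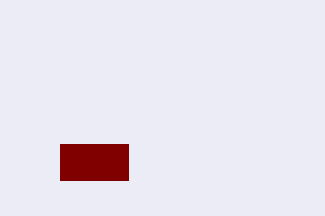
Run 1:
x0 = 60, y0 = 144, x1 = 128, y1 = 180, c = 'maroon'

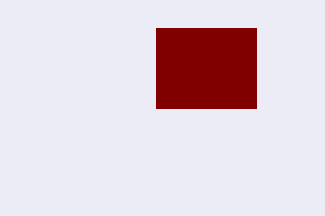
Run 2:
x0 = 156, y0 = 28, x1 = 256, y1 = 108, c = 'maroon'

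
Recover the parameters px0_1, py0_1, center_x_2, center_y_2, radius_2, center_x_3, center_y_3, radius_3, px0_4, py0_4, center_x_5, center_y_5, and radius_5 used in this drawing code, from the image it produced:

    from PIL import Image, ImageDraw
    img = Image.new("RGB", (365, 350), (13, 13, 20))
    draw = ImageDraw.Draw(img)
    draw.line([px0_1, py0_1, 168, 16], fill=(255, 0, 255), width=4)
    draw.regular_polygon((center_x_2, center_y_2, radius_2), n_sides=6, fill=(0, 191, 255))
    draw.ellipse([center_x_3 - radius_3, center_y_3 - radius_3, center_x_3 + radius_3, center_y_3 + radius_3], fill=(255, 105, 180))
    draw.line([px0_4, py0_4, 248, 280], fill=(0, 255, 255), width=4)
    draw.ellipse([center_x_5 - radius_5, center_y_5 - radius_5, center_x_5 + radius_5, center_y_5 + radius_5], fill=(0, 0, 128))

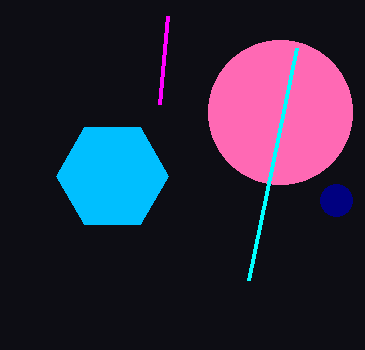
px0_1 = 160
py0_1 = 104
center_x_2 = 112
center_y_2 = 176
radius_2 = 56
center_x_3 = 280
center_y_3 = 112
radius_3 = 72
px0_4 = 296
py0_4 = 48
center_x_5 = 336
center_y_5 = 200
radius_5 = 16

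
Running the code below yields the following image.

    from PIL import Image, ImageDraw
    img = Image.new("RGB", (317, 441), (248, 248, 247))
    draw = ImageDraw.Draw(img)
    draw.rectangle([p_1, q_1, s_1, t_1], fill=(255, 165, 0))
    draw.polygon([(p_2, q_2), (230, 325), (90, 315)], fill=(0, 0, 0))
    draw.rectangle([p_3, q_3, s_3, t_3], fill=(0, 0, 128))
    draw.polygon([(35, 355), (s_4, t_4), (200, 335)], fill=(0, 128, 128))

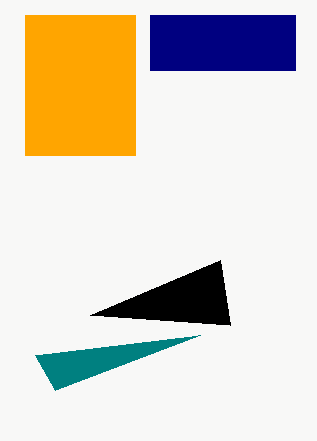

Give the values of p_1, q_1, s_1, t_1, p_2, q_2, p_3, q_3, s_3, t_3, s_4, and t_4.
p_1 = 25, q_1 = 15, s_1 = 135, t_1 = 155, p_2 = 220, q_2 = 260, p_3 = 150, q_3 = 15, s_3 = 295, t_3 = 70, s_4 = 55, t_4 = 390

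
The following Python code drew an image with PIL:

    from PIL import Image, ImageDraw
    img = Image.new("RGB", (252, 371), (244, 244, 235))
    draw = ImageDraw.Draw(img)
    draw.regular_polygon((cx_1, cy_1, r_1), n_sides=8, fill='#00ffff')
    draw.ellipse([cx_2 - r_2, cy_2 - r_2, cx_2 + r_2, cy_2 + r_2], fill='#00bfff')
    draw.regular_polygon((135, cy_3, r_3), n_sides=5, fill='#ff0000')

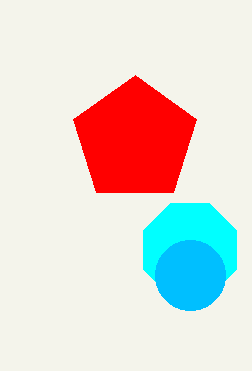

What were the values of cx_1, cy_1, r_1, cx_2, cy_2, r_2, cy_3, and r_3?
cx_1 = 190; cy_1 = 250; r_1 = 50; cx_2 = 190; cy_2 = 275; r_2 = 35; cy_3 = 140; r_3 = 65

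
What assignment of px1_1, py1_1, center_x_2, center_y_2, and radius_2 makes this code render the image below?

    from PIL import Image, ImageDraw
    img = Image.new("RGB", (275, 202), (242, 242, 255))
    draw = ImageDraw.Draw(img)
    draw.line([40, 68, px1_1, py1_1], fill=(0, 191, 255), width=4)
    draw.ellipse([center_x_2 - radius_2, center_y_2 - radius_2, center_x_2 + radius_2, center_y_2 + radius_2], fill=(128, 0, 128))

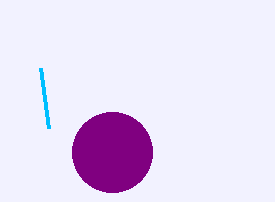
px1_1 = 48; py1_1 = 128; center_x_2 = 112; center_y_2 = 152; radius_2 = 40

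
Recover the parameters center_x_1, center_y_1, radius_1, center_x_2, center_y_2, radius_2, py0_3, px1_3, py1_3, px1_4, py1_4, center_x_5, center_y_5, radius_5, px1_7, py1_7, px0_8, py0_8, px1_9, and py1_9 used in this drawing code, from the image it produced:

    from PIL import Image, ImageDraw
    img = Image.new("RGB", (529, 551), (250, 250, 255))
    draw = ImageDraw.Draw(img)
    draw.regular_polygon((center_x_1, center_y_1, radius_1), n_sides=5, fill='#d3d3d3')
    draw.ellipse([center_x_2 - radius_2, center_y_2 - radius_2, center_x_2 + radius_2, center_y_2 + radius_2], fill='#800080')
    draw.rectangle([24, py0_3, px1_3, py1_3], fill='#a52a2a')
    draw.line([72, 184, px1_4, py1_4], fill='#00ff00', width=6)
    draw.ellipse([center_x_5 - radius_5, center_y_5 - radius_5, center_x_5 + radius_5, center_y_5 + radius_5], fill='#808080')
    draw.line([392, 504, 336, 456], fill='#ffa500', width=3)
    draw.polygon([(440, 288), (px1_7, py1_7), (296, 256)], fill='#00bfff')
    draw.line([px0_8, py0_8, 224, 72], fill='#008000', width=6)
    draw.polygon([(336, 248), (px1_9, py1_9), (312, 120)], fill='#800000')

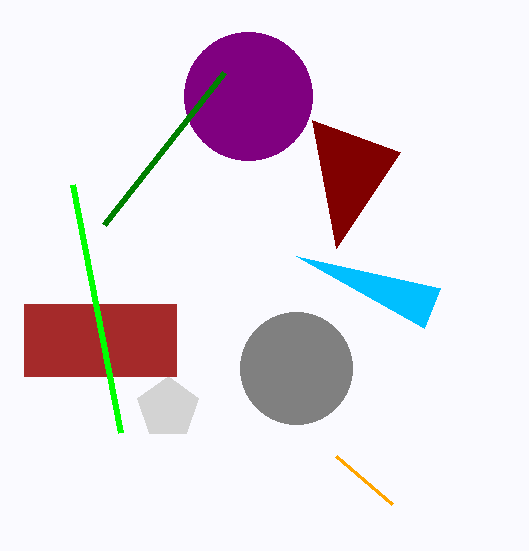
center_x_1 = 168
center_y_1 = 408
radius_1 = 32
center_x_2 = 248
center_y_2 = 96
radius_2 = 64
py0_3 = 304
px1_3 = 176
py1_3 = 376
px1_4 = 120
py1_4 = 432
center_x_5 = 296
center_y_5 = 368
radius_5 = 56
px1_7 = 424
py1_7 = 328
px0_8 = 104
py0_8 = 224
px1_9 = 400
py1_9 = 152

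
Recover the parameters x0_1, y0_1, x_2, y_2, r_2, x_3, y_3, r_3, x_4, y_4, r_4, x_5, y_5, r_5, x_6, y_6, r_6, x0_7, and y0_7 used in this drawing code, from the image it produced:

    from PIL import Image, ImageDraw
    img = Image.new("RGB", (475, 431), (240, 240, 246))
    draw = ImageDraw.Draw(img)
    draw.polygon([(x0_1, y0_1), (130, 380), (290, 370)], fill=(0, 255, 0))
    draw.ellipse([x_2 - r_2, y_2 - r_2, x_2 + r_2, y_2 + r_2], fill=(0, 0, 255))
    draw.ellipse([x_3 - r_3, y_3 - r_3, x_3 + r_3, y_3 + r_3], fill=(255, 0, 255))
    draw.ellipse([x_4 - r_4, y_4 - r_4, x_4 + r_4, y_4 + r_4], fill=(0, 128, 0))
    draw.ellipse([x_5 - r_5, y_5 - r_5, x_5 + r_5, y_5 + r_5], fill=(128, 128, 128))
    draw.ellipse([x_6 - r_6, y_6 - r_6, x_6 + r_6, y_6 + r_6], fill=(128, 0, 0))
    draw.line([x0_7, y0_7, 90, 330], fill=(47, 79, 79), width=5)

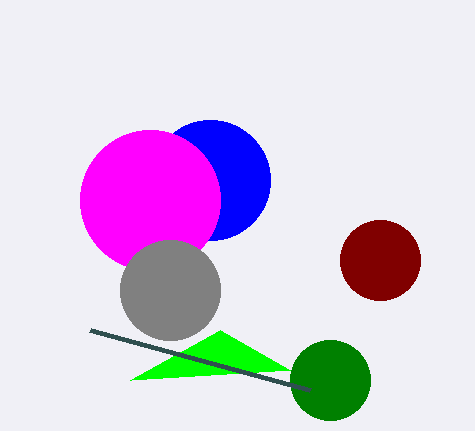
x0_1 = 220; y0_1 = 330; x_2 = 210; y_2 = 180; r_2 = 60; x_3 = 150; y_3 = 200; r_3 = 70; x_4 = 330; y_4 = 380; r_4 = 40; x_5 = 170; y_5 = 290; r_5 = 50; x_6 = 380; y_6 = 260; r_6 = 40; x0_7 = 310; y0_7 = 390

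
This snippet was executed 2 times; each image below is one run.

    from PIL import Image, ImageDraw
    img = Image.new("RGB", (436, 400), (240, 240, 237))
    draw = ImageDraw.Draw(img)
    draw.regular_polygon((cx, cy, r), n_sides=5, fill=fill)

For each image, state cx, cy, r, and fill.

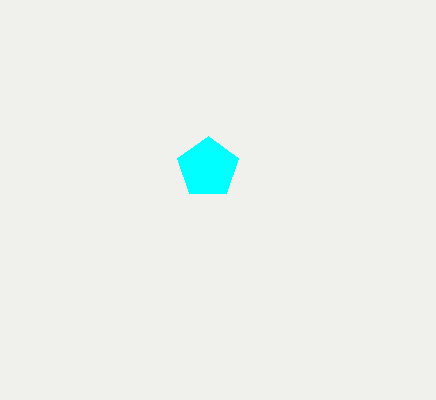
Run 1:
cx = 208, cy = 168, r = 32, fill = 'cyan'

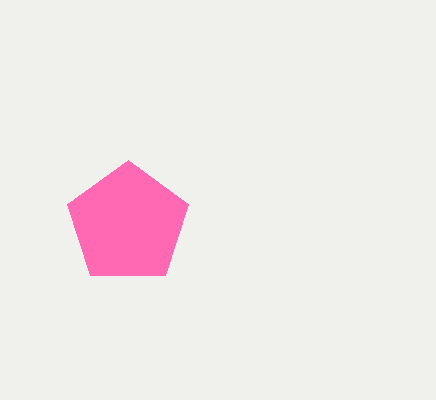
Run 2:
cx = 128
cy = 224
r = 64
fill = 'hotpink'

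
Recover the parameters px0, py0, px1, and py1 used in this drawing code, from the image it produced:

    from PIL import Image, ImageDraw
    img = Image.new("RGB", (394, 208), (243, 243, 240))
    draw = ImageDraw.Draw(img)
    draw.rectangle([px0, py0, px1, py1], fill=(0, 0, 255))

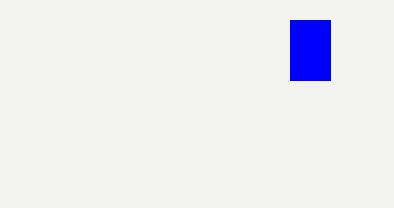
px0 = 290; py0 = 20; px1 = 330; py1 = 80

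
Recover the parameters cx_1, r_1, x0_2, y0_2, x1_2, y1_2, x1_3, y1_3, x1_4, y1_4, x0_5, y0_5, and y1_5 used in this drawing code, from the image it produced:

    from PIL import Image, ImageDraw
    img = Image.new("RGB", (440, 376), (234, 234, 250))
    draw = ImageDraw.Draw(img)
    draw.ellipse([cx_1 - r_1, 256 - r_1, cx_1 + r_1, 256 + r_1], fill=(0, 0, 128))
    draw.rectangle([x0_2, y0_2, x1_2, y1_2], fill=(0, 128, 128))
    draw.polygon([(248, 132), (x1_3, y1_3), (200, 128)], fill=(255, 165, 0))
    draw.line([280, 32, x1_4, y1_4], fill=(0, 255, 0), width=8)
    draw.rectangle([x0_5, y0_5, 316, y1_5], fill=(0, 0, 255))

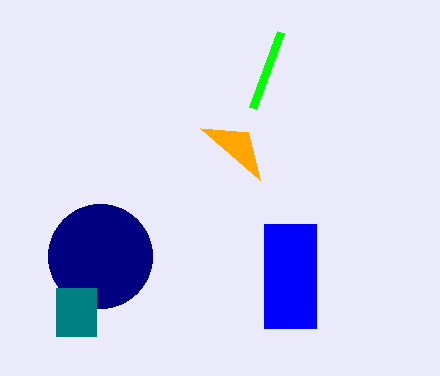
cx_1 = 100, r_1 = 52, x0_2 = 56, y0_2 = 288, x1_2 = 96, y1_2 = 336, x1_3 = 260, y1_3 = 180, x1_4 = 252, y1_4 = 108, x0_5 = 264, y0_5 = 224, y1_5 = 328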